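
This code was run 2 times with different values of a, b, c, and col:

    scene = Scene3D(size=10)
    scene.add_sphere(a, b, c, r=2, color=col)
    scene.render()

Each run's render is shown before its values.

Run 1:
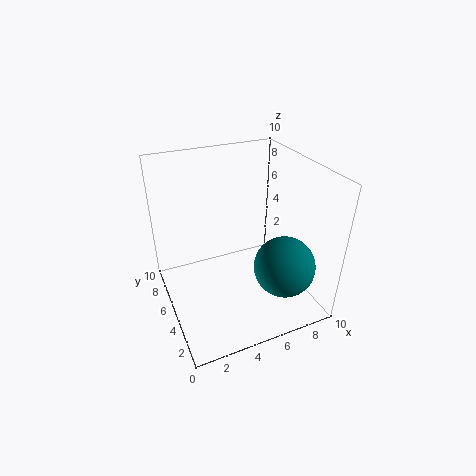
a = 7, b = 2, c = 4, col = 'teal'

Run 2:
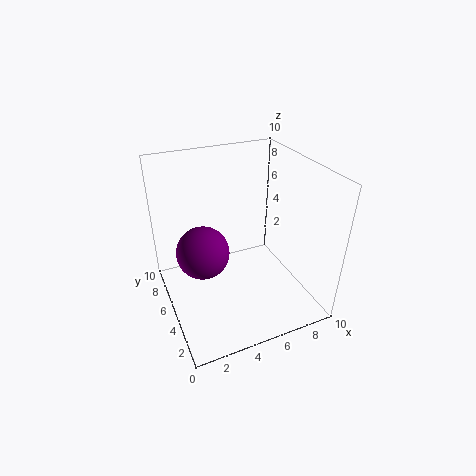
a = 3, b = 7, c = 3, col = 'purple'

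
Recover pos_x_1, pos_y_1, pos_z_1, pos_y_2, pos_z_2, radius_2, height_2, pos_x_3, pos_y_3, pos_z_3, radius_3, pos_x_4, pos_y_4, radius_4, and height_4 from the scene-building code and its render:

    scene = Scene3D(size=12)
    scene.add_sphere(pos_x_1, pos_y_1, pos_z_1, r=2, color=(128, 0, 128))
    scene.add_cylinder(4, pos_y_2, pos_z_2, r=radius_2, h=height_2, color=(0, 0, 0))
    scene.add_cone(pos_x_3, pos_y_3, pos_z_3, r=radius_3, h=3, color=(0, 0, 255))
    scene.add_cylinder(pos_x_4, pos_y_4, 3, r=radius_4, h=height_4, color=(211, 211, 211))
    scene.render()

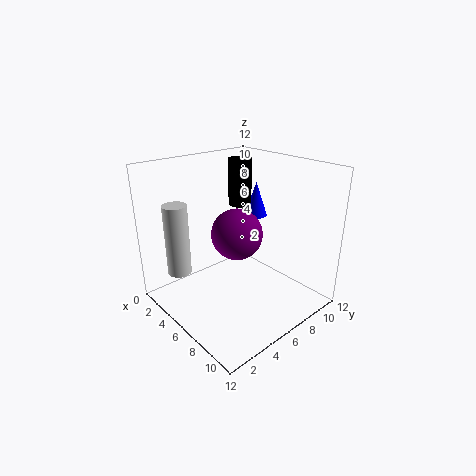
pos_x_1 = 7; pos_y_1 = 5; pos_z_1 = 7; pos_y_2 = 8; pos_z_2 = 8; radius_2 = 1; height_2 = 4; pos_x_3 = 5; pos_y_3 = 9; pos_z_3 = 7; radius_3 = 1; pos_x_4 = 3; pos_y_4 = 2; radius_4 = 1; height_4 = 6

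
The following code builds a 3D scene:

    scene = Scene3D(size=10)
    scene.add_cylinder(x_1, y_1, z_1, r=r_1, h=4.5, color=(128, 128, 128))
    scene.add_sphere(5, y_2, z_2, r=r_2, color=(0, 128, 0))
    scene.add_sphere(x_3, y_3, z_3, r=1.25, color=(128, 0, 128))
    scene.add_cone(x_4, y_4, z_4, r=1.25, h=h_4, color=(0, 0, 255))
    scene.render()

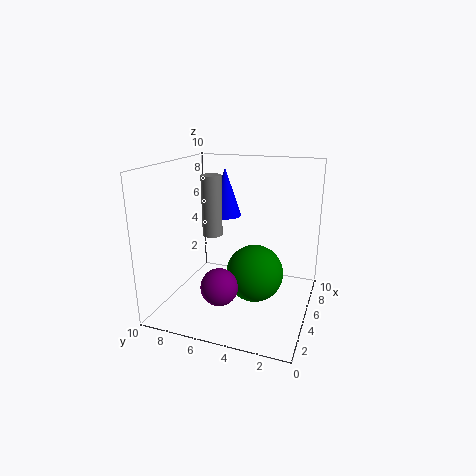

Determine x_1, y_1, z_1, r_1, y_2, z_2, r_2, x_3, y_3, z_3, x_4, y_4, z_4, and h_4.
x_1 = 6.25, y_1 = 7.5, z_1 = 4.5, r_1 = 0.75, y_2 = 3.75, z_2 = 2.5, r_2 = 2, x_3 = 2.75, y_3 = 5.5, z_3 = 2.25, x_4 = 8.25, y_4 = 7.25, z_4 = 5.5, h_4 = 3.75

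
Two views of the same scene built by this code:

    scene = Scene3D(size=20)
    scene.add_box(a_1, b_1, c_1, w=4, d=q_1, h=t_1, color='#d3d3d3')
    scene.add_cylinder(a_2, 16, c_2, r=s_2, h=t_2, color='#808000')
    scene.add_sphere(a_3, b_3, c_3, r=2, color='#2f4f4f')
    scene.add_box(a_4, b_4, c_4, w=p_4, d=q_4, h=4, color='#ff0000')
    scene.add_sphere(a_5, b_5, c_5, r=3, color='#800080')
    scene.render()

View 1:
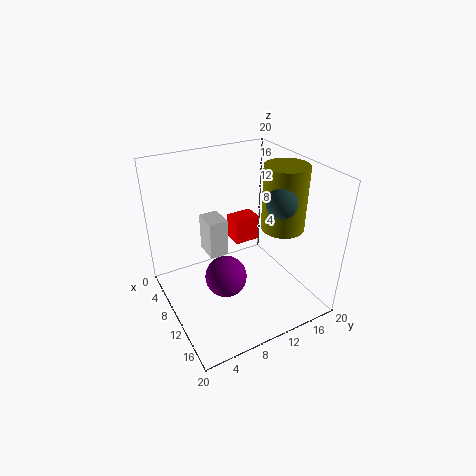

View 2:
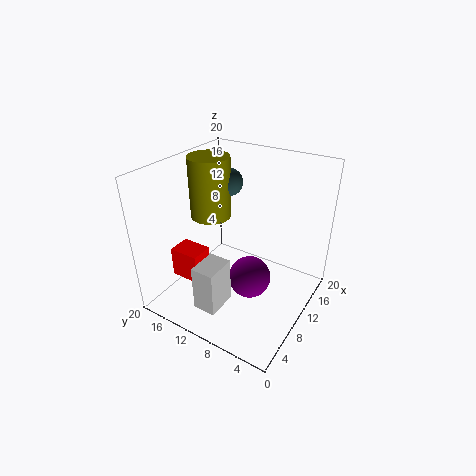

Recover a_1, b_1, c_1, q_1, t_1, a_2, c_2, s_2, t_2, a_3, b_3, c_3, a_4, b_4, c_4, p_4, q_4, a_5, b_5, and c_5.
a_1 = 1
b_1 = 8
c_1 = 4
q_1 = 3
t_1 = 6
a_2 = 12
c_2 = 11
s_2 = 3
t_2 = 9
a_3 = 14
b_3 = 14
c_3 = 16
a_4 = 3
b_4 = 12
c_4 = 6
p_4 = 3
q_4 = 4
a_5 = 10
b_5 = 8
c_5 = 4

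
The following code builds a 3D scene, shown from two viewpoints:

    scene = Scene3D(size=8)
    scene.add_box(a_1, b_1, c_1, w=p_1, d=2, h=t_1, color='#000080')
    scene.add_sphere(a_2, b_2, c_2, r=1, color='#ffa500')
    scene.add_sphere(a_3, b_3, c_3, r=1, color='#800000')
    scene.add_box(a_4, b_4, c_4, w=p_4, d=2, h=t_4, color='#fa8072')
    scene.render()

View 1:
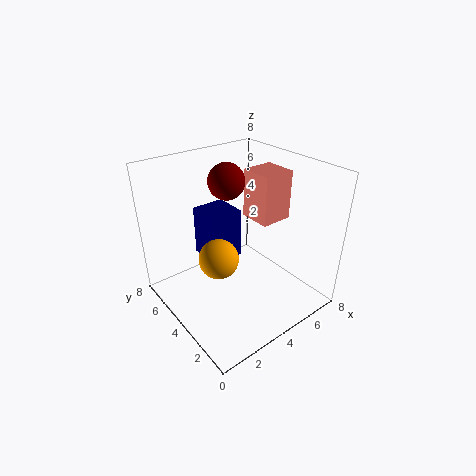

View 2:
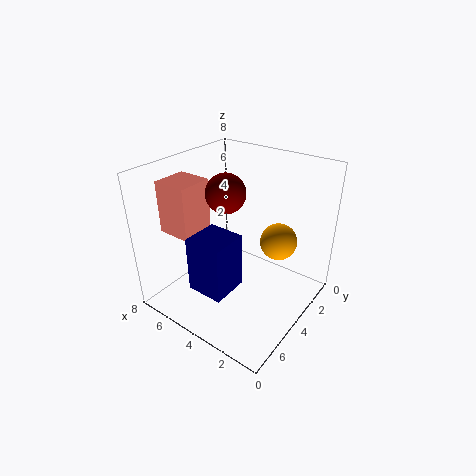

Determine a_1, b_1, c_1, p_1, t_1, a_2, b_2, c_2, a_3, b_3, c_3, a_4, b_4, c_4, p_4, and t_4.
a_1 = 3, b_1 = 5, c_1 = 2, p_1 = 2, t_1 = 3, a_2 = 2, b_2 = 3, c_2 = 4, a_3 = 4, b_3 = 5, c_3 = 7, a_4 = 6, b_4 = 4, c_4 = 4, p_4 = 2, t_4 = 3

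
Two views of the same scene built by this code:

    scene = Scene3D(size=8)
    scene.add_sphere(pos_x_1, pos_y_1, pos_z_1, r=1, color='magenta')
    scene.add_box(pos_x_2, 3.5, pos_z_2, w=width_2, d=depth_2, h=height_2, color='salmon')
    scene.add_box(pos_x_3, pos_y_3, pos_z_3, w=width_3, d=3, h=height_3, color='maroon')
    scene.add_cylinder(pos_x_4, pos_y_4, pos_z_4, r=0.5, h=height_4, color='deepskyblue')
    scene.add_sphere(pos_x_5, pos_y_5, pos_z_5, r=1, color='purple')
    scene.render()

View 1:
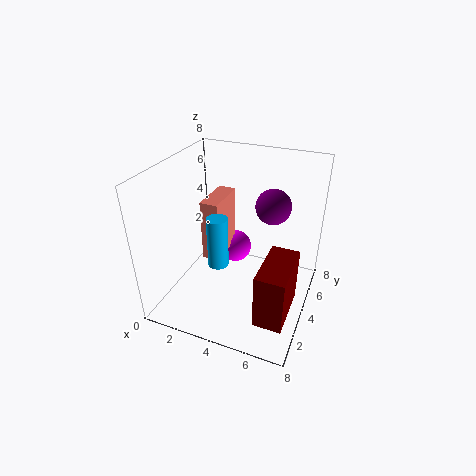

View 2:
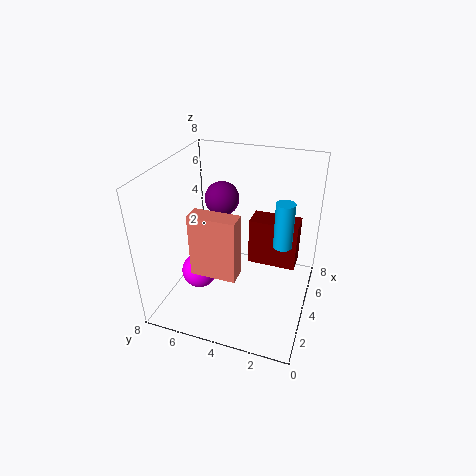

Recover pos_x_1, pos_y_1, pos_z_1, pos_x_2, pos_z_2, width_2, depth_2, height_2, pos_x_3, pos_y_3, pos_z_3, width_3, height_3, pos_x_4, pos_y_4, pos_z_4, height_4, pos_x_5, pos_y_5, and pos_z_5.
pos_x_1 = 3; pos_y_1 = 6; pos_z_1 = 2; pos_x_2 = 2; pos_z_2 = 2.5; width_2 = 1; depth_2 = 2.5; height_2 = 3.5; pos_x_3 = 6; pos_y_3 = 1; pos_z_3 = 1; width_3 = 1.5; height_3 = 3; pos_x_4 = 4; pos_y_4 = 1.5; pos_z_4 = 4; height_4 = 2.5; pos_x_5 = 5.5; pos_y_5 = 5.5; pos_z_5 = 5.5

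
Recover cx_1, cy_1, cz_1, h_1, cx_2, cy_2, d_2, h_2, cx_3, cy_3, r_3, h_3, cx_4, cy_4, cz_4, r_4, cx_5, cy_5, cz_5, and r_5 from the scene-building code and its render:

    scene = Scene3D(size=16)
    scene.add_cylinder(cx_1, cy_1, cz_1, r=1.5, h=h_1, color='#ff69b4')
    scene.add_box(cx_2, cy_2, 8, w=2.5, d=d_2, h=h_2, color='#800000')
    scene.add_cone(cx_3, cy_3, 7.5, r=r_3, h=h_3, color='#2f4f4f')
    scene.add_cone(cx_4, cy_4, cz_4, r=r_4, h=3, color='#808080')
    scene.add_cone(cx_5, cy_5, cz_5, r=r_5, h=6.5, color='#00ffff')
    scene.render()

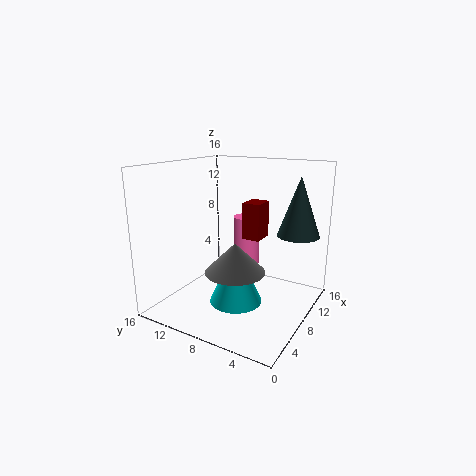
cx_1 = 10; cy_1 = 8; cz_1 = 4.5; h_1 = 5.5; cx_2 = 8; cy_2 = 5.5; d_2 = 2; h_2 = 4; cx_3 = 13.5; cy_3 = 3; r_3 = 2.5; h_3 = 7; cx_4 = 4; cy_4 = 6; cz_4 = 6; r_4 = 3; cx_5 = 7.5; cy_5 = 8; cz_5 = 0.5; r_5 = 3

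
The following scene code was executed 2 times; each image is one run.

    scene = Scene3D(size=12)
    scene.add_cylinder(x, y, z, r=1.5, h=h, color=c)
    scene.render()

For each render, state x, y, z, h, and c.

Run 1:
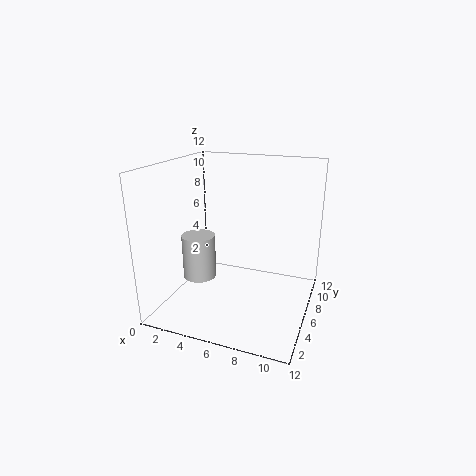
x = 2; y = 6.5; z = 1.5; h = 4; c = 'lightgray'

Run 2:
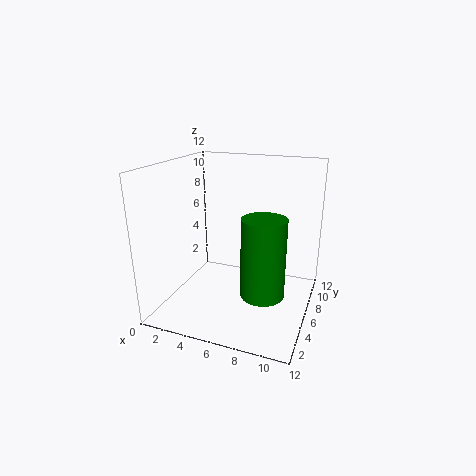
x = 9.5; y = 1.5; z = 4; h = 5.5; c = 'green'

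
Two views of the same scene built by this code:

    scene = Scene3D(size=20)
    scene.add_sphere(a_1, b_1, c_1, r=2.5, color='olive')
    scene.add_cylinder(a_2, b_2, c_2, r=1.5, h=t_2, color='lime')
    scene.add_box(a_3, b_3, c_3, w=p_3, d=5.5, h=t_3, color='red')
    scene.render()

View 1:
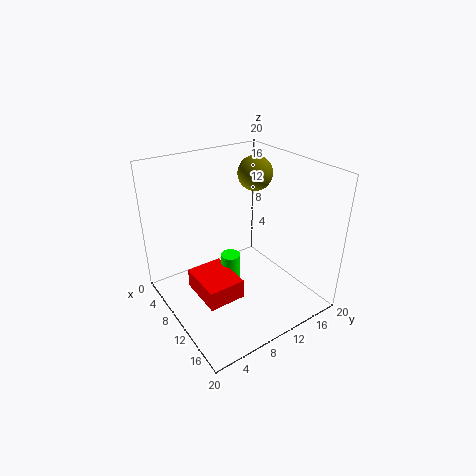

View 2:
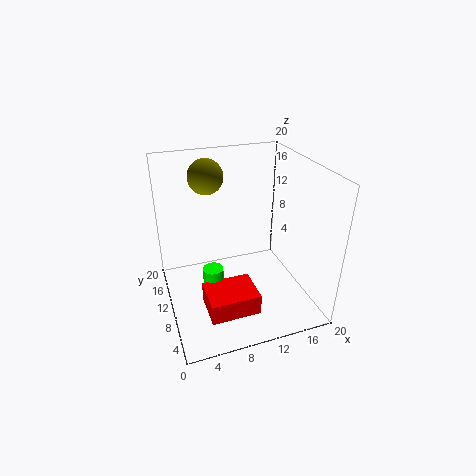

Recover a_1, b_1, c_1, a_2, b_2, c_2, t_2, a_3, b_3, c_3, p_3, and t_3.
a_1 = 7; b_1 = 15; c_1 = 17.5; a_2 = 6.5; b_2 = 11; c_2 = 0.5; t_2 = 4.5; a_3 = 4.5; b_3 = 4.5; c_3 = 0.5; p_3 = 7; t_3 = 3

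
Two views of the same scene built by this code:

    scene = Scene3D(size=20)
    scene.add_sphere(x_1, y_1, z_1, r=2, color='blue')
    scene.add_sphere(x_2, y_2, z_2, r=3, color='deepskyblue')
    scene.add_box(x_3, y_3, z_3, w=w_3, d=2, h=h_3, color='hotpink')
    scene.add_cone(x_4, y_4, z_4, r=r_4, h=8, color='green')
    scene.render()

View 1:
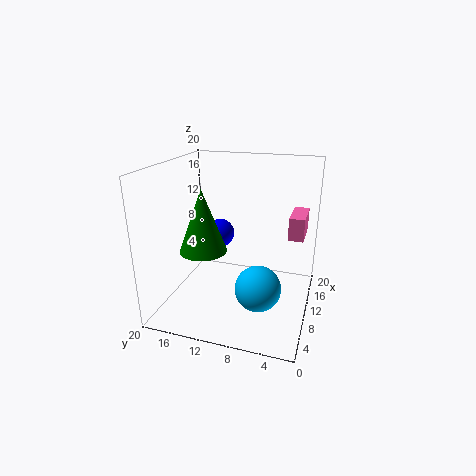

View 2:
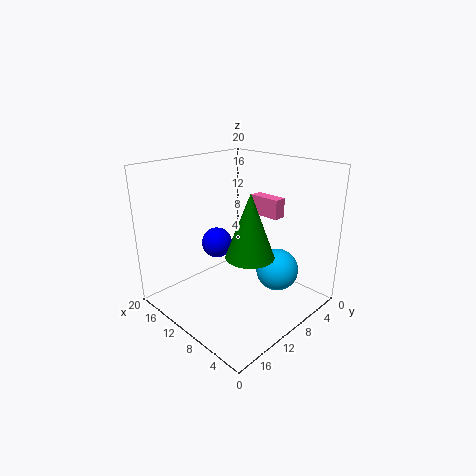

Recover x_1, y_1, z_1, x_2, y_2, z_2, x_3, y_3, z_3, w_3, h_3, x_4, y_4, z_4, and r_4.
x_1 = 11
y_1 = 13
z_1 = 10
x_2 = 6
y_2 = 6
z_2 = 5
x_3 = 9
y_3 = 1
z_3 = 11
w_3 = 5
h_3 = 3
x_4 = 5
y_4 = 13
z_4 = 10
r_4 = 3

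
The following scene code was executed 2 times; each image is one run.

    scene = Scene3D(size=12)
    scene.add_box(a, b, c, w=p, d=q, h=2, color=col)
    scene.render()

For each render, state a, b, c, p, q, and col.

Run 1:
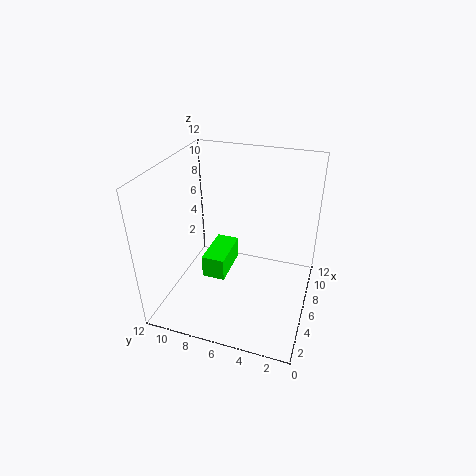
a = 5; b = 7; c = 2; p = 4; q = 2; col = 'lime'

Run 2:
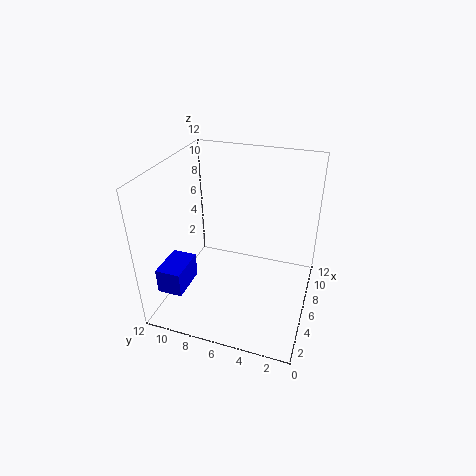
a = 1; b = 9; c = 3; p = 3; q = 2; col = 'blue'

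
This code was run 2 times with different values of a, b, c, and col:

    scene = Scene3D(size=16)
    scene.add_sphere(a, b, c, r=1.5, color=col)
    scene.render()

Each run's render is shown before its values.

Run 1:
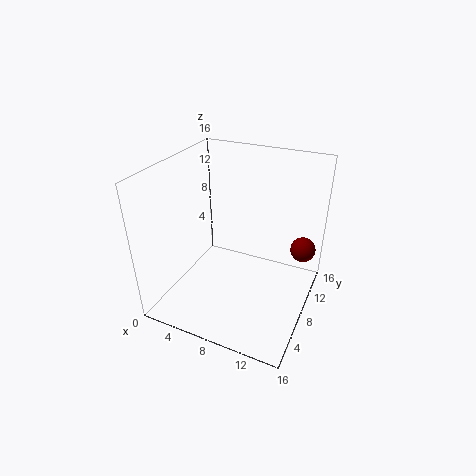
a = 14.25, b = 13.25, c = 5, col = 'maroon'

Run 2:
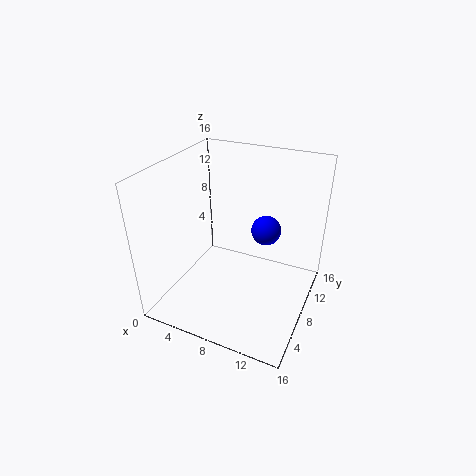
a = 11.5, b = 7.25, c = 10.25, col = 'blue'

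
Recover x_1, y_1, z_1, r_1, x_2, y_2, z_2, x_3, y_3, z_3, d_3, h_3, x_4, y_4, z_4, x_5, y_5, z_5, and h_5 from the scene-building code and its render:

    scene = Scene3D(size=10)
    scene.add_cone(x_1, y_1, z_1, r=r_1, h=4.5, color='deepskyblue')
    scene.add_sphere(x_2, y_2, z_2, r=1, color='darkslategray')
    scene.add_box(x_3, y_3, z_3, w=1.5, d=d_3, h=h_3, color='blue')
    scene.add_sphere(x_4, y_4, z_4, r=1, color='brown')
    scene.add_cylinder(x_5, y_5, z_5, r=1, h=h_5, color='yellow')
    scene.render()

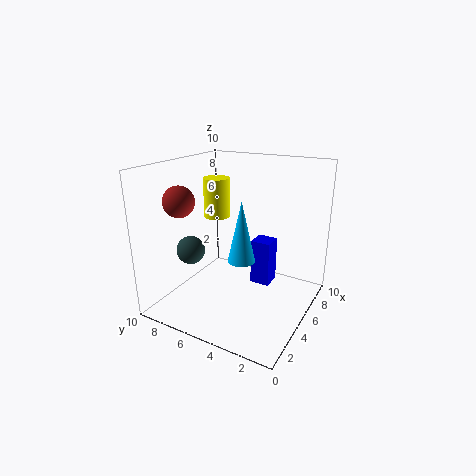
x_1 = 5.5; y_1 = 5; z_1 = 3; r_1 = 1; x_2 = 3.5; y_2 = 8; z_2 = 4; x_3 = 7; y_3 = 3.5; z_3 = 0.5; d_3 = 1.5; h_3 = 3.5; x_4 = 2; y_4 = 7.5; z_4 = 8; x_5 = 7; y_5 = 8; z_5 = 5.5; h_5 = 3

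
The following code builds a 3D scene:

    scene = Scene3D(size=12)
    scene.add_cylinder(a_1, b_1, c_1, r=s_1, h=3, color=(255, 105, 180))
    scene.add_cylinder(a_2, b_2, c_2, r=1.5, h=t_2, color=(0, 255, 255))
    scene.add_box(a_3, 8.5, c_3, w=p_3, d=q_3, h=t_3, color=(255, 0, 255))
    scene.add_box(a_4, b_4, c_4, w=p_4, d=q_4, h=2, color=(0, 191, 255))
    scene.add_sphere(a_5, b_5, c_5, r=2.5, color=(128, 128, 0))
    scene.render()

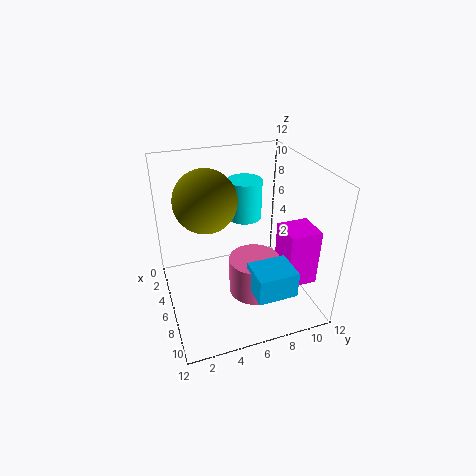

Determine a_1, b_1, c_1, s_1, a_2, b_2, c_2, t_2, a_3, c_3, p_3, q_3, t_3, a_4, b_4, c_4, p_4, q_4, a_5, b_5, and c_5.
a_1 = 8.5; b_1 = 6.5; c_1 = 2.5; s_1 = 2; a_2 = 3.5; b_2 = 7.5; c_2 = 6.5; t_2 = 3.5; a_3 = 8; c_3 = 3.5; p_3 = 2.5; q_3 = 2.5; t_3 = 4.5; a_4 = 9.5; b_4 = 5.5; c_4 = 4; p_4 = 2.5; q_4 = 3; a_5 = 5.5; b_5 = 3.5; c_5 = 9.5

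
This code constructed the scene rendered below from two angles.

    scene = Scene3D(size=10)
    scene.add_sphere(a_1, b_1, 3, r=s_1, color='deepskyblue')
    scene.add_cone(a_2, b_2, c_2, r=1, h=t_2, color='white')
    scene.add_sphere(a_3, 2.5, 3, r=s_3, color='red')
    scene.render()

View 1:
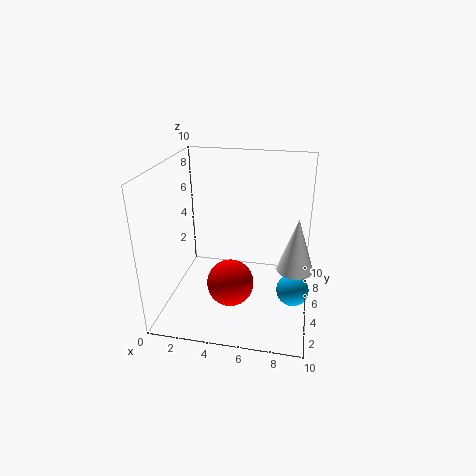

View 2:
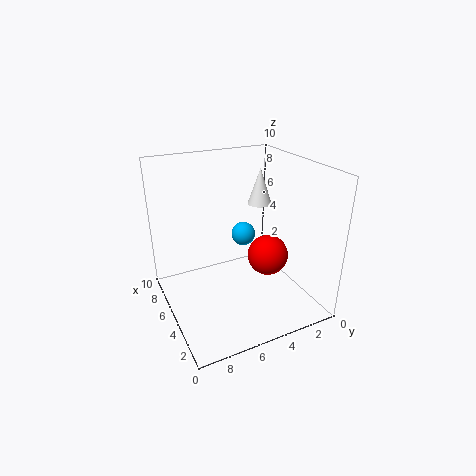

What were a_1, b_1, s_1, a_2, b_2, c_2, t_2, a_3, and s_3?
a_1 = 9; b_1 = 2.5; s_1 = 1; a_2 = 9; b_2 = 1; c_2 = 5.5; t_2 = 3; a_3 = 5; s_3 = 1.5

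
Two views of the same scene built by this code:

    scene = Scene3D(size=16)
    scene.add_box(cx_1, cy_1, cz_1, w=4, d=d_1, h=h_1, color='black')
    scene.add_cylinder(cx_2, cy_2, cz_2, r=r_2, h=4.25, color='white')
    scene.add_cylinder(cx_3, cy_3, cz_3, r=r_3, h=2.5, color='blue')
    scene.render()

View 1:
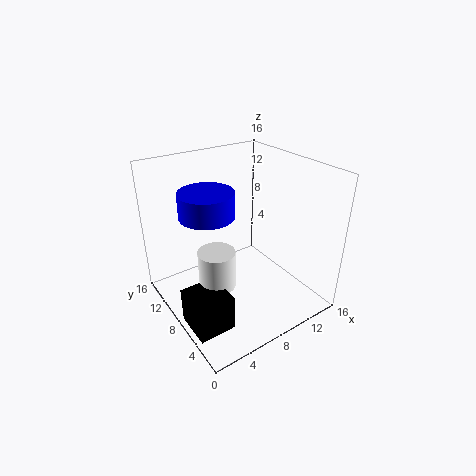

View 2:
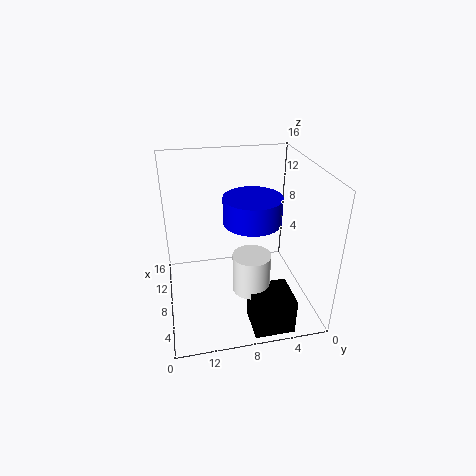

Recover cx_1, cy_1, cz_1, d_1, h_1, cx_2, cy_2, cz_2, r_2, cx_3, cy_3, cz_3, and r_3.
cx_1 = 0.5; cy_1 = 3.5; cz_1 = 0.25; d_1 = 4.25; h_1 = 4; cx_2 = 4.75; cy_2 = 7.25; cz_2 = 3.5; r_2 = 2; cx_3 = 4; cy_3 = 7.5; cz_3 = 12; r_3 = 2.75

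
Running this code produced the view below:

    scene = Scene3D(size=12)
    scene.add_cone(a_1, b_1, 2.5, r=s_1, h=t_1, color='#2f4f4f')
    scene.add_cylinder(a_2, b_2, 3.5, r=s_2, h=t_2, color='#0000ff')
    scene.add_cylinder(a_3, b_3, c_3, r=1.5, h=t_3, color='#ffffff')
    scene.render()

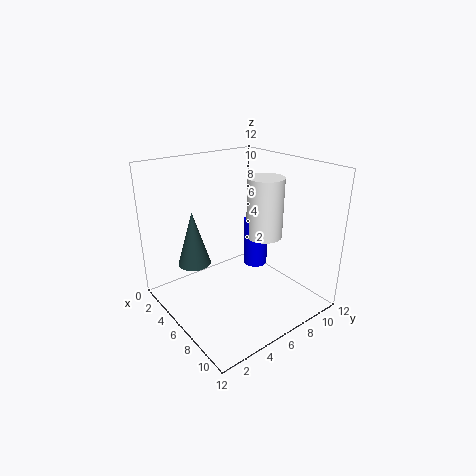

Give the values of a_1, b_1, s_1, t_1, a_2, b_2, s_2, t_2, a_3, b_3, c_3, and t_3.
a_1 = 2; b_1 = 4; s_1 = 1.5; t_1 = 5; a_2 = 6.5; b_2 = 7.5; s_2 = 1; t_2 = 4; a_3 = 7; b_3 = 8; c_3 = 6; t_3 = 5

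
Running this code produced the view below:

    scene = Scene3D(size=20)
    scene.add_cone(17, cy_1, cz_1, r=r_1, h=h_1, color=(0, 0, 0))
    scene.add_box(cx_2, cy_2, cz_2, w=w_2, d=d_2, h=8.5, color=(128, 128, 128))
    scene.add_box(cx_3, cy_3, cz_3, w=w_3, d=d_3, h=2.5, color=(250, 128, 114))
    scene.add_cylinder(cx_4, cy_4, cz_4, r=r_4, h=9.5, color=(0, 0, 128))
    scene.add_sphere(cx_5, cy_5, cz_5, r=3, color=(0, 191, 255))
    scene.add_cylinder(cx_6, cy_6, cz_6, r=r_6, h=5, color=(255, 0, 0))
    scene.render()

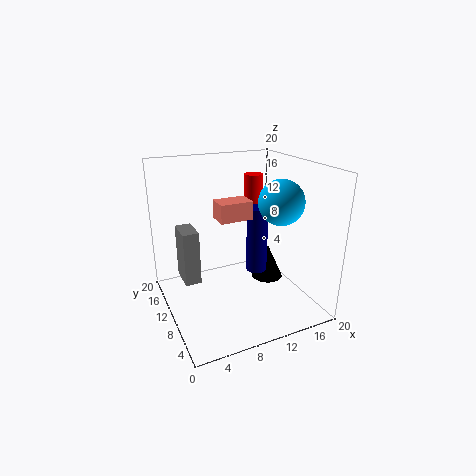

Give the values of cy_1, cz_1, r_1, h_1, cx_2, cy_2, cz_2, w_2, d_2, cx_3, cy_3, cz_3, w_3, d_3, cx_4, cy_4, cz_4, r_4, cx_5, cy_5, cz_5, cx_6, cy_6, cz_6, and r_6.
cy_1 = 13.5
cz_1 = 0.5
r_1 = 2.5
h_1 = 5.5
cx_2 = 3.5
cy_2 = 15
cz_2 = 1
w_2 = 2.5
d_2 = 4.5
cx_3 = 7
cy_3 = 8.5
cz_3 = 13
w_3 = 4.5
d_3 = 3
cx_4 = 13
cy_4 = 10
cz_4 = 4.5
r_4 = 1.5
cx_5 = 14.5
cy_5 = 6.5
cz_5 = 15.5
cx_6 = 16
cy_6 = 17
cz_6 = 12
r_6 = 1.5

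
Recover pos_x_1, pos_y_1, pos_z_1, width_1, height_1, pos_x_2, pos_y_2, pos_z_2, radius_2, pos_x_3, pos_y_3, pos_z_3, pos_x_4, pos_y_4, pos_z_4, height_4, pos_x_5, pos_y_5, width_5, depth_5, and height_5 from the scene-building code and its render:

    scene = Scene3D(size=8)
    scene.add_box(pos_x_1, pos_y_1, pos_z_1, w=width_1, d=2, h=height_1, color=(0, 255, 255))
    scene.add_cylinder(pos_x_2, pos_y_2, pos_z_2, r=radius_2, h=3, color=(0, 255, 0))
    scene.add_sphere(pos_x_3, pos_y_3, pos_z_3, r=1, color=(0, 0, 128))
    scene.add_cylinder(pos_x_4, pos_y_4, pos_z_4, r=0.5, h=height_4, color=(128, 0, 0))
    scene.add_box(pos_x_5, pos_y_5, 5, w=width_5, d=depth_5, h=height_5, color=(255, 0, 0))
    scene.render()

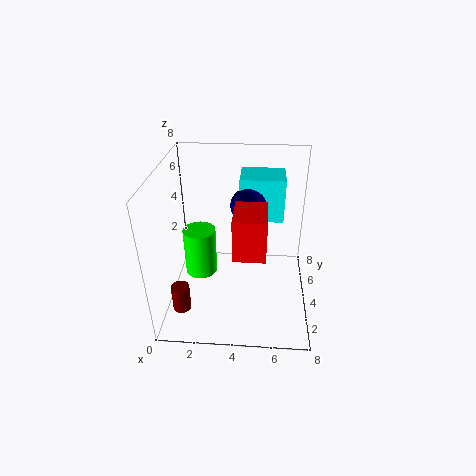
pos_x_1 = 4
pos_y_1 = 5
pos_z_1 = 4.5
width_1 = 2.5
height_1 = 2.5
pos_x_2 = 1.5
pos_y_2 = 5.5
pos_z_2 = 0.5
radius_2 = 1
pos_x_3 = 4.5
pos_y_3 = 5
pos_z_3 = 5.5
pos_x_4 = 1
pos_y_4 = 2
pos_z_4 = 0.5
height_4 = 1.5
pos_x_5 = 4
pos_y_5 = 0.5
width_5 = 1.5
depth_5 = 2
height_5 = 2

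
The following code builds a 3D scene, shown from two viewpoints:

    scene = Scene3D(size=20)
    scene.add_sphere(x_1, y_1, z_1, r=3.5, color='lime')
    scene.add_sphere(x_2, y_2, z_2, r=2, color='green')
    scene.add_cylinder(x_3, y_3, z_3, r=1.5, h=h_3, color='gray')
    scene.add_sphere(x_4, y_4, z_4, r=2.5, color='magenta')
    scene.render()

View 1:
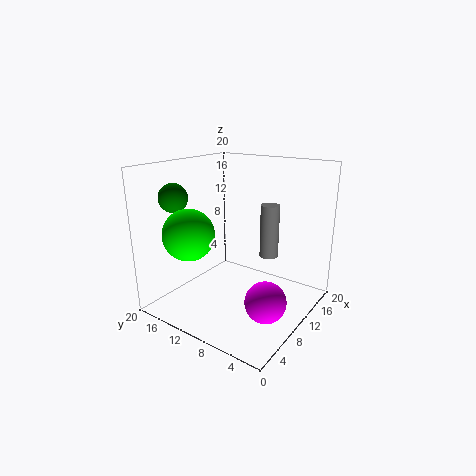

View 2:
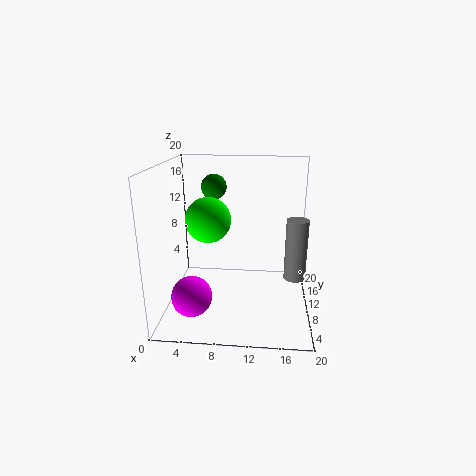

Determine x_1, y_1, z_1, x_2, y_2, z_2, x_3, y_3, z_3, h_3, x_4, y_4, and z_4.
x_1 = 5, y_1 = 14.5, z_1 = 11, x_2 = 5.5, y_2 = 17.5, z_2 = 15.5, x_3 = 18, y_3 = 9.5, z_3 = 4.5, h_3 = 8.5, x_4 = 5, y_4 = 2.5, z_4 = 5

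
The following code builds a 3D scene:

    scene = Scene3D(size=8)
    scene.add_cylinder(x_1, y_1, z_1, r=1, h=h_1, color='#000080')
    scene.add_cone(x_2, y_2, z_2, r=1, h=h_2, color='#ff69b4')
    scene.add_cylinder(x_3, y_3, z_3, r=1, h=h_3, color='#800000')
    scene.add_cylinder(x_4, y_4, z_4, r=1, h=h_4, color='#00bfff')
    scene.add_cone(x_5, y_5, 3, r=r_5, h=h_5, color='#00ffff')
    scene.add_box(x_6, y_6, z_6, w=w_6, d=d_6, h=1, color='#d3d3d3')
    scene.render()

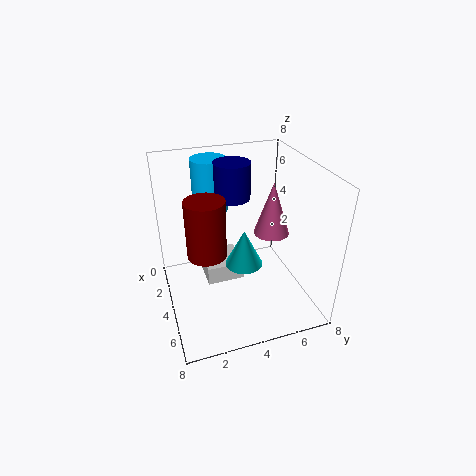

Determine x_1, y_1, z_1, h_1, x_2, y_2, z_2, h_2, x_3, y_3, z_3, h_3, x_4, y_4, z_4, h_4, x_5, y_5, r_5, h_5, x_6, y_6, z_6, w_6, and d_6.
x_1 = 3, y_1 = 4, z_1 = 6, h_1 = 2, x_2 = 4, y_2 = 6, z_2 = 4, h_2 = 3, x_3 = 5, y_3 = 2, z_3 = 4, h_3 = 3, x_4 = 2, y_4 = 3, z_4 = 5, h_4 = 3, x_5 = 5, y_5 = 4, r_5 = 1, h_5 = 2, x_6 = 3, y_6 = 2, z_6 = 2, w_6 = 2, d_6 = 2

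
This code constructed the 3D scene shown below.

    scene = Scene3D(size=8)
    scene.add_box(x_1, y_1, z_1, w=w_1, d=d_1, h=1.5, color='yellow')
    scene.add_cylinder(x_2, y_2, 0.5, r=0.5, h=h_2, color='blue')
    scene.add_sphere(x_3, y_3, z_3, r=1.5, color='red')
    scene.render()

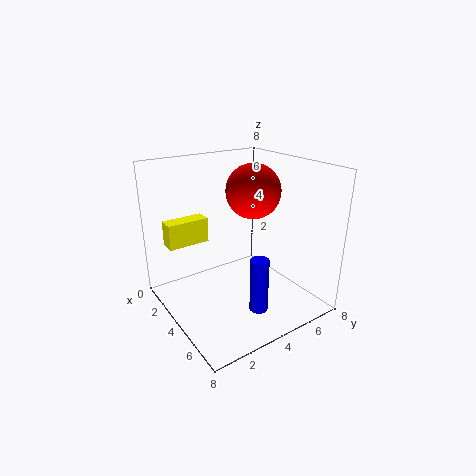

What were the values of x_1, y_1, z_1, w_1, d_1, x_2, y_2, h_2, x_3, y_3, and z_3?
x_1 = 0.5, y_1 = 1, z_1 = 3, w_1 = 1, d_1 = 2.5, x_2 = 6, y_2 = 4, h_2 = 3, x_3 = 4, y_3 = 5, z_3 = 6.5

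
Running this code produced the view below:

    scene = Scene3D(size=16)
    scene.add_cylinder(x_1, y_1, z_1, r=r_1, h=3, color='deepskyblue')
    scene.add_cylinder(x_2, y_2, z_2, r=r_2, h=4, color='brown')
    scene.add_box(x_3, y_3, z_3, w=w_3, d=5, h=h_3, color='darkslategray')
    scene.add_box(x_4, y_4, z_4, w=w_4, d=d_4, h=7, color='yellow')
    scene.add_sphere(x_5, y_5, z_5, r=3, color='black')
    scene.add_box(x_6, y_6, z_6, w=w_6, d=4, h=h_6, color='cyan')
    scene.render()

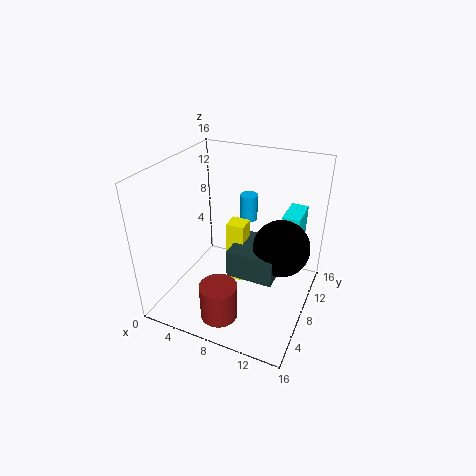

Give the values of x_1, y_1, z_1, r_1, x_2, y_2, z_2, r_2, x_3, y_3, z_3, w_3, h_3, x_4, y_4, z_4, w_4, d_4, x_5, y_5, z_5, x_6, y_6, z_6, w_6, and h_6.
x_1 = 8
y_1 = 11
z_1 = 9
r_1 = 1
x_2 = 8
y_2 = 3
z_2 = 1
r_2 = 2
x_3 = 8
y_3 = 5
z_3 = 5
w_3 = 5
h_3 = 3
x_4 = 7
y_4 = 7
z_4 = 3
w_4 = 2
d_4 = 2
x_5 = 13
y_5 = 8
z_5 = 8
x_6 = 12
y_6 = 11
z_6 = 6
w_6 = 2
h_6 = 4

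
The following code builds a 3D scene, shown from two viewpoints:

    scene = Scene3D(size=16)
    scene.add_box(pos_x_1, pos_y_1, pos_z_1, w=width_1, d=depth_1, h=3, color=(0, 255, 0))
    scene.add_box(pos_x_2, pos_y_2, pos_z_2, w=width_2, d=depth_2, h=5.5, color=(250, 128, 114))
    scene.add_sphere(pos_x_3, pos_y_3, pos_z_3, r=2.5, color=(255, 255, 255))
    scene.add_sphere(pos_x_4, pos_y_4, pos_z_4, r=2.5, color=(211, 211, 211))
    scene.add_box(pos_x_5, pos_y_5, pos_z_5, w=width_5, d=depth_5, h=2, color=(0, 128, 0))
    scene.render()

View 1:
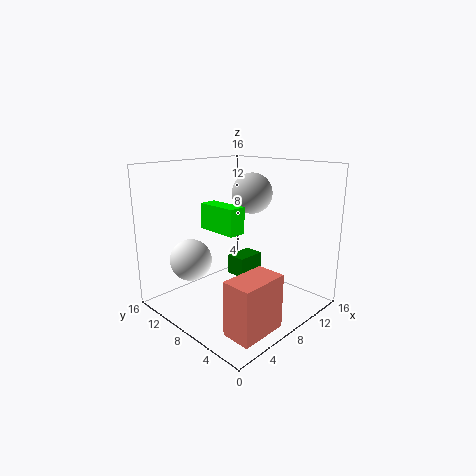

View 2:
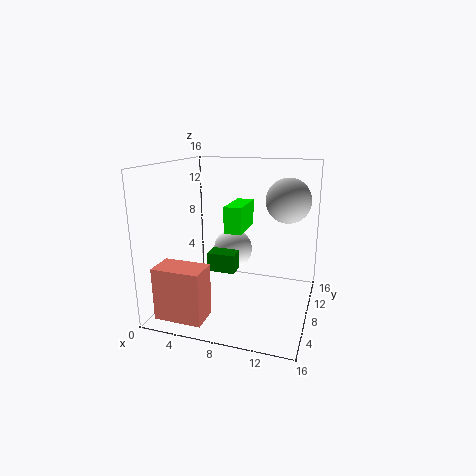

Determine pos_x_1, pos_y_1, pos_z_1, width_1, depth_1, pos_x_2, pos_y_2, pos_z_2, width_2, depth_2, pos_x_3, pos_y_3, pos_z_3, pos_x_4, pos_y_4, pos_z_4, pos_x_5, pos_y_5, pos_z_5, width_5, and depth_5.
pos_x_1 = 6.5; pos_y_1 = 7.5; pos_z_1 = 8.5; width_1 = 2; depth_1 = 5; pos_x_2 = 1.5; pos_y_2 = 0.5; pos_z_2 = 1; width_2 = 5; depth_2 = 3; pos_x_3 = 5.5; pos_y_3 = 13.5; pos_z_3 = 4.5; pos_x_4 = 13; pos_y_4 = 10.5; pos_z_4 = 12; pos_x_5 = 5.5; pos_y_5 = 5; pos_z_5 = 5; width_5 = 3; depth_5 = 2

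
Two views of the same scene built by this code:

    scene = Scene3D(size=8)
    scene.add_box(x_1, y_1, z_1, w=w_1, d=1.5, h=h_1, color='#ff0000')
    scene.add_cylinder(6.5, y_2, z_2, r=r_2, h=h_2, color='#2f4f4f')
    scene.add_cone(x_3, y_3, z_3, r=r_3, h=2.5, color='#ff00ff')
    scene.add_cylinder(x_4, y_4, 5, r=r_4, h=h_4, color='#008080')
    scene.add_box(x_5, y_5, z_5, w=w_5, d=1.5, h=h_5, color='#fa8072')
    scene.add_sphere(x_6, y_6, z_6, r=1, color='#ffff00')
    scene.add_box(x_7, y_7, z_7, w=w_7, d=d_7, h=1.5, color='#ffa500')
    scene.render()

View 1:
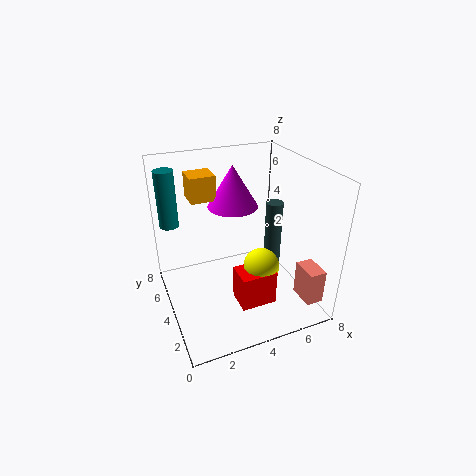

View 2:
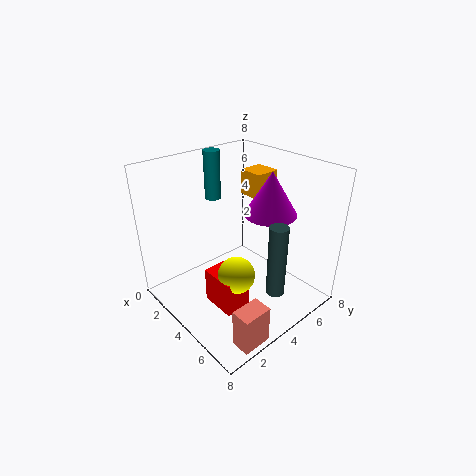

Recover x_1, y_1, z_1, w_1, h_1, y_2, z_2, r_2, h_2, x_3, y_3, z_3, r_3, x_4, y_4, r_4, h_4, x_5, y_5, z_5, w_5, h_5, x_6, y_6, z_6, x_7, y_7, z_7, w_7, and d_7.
x_1 = 3.5
y_1 = 2
z_1 = 0.5
w_1 = 2
h_1 = 2
y_2 = 4.5
z_2 = 1.5
r_2 = 0.5
h_2 = 4
x_3 = 4.5
y_3 = 6
z_3 = 5
r_3 = 1.5
x_4 = 0.5
y_4 = 5
r_4 = 0.5
h_4 = 3
x_5 = 7
y_5 = 1
z_5 = 0.5
w_5 = 1
h_5 = 2
x_6 = 5
y_6 = 3
z_6 = 2.5
x_7 = 2
y_7 = 6
z_7 = 5.5
w_7 = 1.5
d_7 = 1.5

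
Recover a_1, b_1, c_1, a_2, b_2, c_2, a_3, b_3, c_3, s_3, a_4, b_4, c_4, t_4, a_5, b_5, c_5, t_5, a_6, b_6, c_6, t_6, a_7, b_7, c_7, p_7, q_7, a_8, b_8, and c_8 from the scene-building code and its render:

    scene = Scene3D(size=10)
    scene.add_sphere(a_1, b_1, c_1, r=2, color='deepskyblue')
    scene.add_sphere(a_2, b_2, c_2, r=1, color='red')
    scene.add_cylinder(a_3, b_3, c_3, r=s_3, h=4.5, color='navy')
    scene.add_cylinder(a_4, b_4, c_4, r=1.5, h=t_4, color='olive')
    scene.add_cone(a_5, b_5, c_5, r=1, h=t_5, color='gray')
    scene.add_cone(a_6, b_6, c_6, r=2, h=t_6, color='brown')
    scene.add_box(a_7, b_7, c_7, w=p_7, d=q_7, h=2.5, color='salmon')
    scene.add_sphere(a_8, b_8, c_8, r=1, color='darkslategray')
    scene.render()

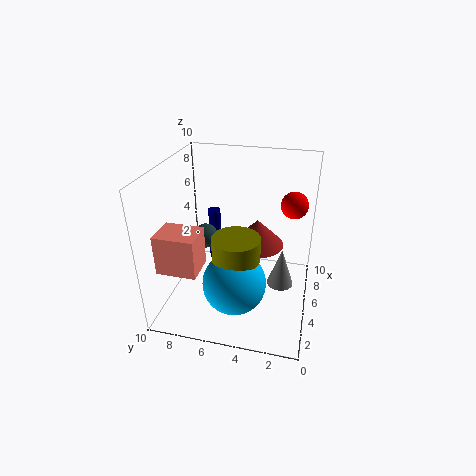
a_1 = 2
b_1 = 4.5
c_1 = 3.5
a_2 = 8
b_2 = 1.5
c_2 = 6.5
a_3 = 9
b_3 = 8
c_3 = 0.5
s_3 = 0.5
a_4 = 2.5
b_4 = 4.5
c_4 = 5
t_4 = 1.5
a_5 = 6.5
b_5 = 2
c_5 = 0.5
t_5 = 3
a_6 = 7
b_6 = 4
c_6 = 3.5
t_6 = 2
a_7 = 0.5
b_7 = 6.5
c_7 = 4.5
p_7 = 2
q_7 = 2.5
a_8 = 8
b_8 = 8.5
c_8 = 3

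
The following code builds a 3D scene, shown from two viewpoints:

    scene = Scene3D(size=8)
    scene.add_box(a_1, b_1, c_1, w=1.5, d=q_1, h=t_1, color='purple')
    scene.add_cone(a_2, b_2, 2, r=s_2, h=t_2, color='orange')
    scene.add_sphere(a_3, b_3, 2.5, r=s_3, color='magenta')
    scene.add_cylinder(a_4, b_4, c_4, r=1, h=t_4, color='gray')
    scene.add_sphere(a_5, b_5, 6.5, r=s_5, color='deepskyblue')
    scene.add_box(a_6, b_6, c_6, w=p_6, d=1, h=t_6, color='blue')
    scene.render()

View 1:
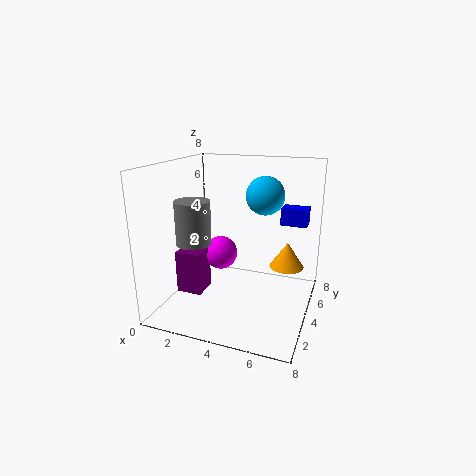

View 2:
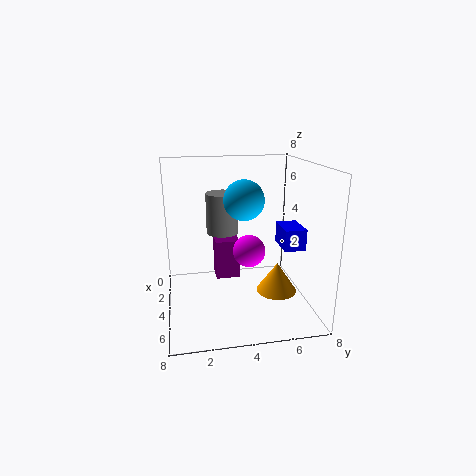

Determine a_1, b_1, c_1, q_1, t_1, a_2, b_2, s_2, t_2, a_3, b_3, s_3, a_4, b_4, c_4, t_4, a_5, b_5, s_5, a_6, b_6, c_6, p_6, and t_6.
a_1 = 0.5; b_1 = 3; c_1 = 0.5; q_1 = 1.5; t_1 = 2.5; a_2 = 6.5; b_2 = 5.5; s_2 = 1; t_2 = 1.5; a_3 = 2.5; b_3 = 5; s_3 = 1; a_4 = 1.5; b_4 = 3.5; c_4 = 3.5; t_4 = 2.5; a_5 = 5.5; b_5 = 4; s_5 = 1; a_6 = 6; b_6 = 5.5; c_6 = 4.5; p_6 = 1.5; t_6 = 1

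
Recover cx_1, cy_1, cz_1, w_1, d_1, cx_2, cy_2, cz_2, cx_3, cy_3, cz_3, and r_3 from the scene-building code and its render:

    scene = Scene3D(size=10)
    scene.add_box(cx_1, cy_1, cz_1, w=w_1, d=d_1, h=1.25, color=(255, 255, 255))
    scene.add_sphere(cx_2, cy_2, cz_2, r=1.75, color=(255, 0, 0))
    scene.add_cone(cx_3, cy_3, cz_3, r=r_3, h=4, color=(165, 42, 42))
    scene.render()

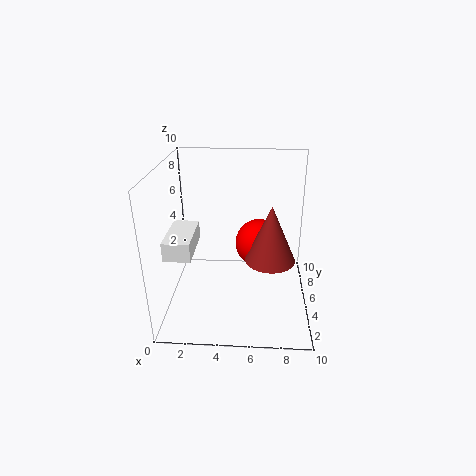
cx_1 = 0.5, cy_1 = 2, cz_1 = 4.75, w_1 = 1.75, d_1 = 3.5, cx_2 = 6.5, cy_2 = 6.25, cz_2 = 4, cx_3 = 7.25, cy_3 = 4.75, cz_3 = 3.5, r_3 = 1.75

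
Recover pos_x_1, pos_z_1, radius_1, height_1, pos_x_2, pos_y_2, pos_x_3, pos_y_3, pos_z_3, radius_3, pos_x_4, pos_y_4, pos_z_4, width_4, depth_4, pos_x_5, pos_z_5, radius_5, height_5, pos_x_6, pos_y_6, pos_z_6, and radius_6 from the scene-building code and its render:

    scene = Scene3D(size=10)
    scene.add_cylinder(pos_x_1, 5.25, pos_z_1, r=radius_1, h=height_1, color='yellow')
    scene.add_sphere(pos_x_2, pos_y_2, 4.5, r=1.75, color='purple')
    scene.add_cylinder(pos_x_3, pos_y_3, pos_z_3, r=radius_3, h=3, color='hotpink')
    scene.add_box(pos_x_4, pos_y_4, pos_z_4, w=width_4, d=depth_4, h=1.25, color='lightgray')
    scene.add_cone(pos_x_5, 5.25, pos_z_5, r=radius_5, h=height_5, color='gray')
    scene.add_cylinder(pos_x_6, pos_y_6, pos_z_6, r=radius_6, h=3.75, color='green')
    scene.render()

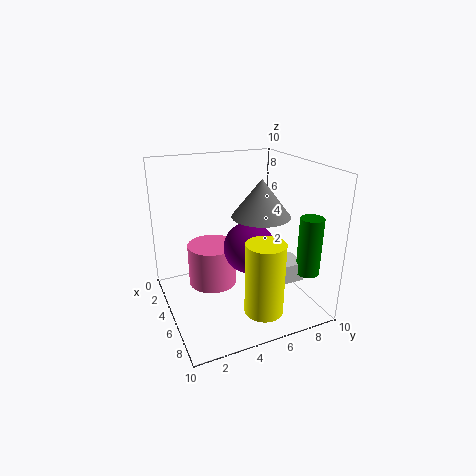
pos_x_1 = 8.5, pos_z_1 = 1.25, radius_1 = 1.25, height_1 = 4.75, pos_x_2 = 5.75, pos_y_2 = 5.5, pos_x_3 = 3.75, pos_y_3 = 3.5, pos_z_3 = 1.25, radius_3 = 1.75, pos_x_4 = 7, pos_y_4 = 6.25, pos_z_4 = 3, width_4 = 1.75, depth_4 = 1.75, pos_x_5 = 7.75, pos_z_5 = 7.5, radius_5 = 1.75, height_5 = 2.25, pos_x_6 = 8.75, pos_y_6 = 8.25, pos_z_6 = 3.5, radius_6 = 0.75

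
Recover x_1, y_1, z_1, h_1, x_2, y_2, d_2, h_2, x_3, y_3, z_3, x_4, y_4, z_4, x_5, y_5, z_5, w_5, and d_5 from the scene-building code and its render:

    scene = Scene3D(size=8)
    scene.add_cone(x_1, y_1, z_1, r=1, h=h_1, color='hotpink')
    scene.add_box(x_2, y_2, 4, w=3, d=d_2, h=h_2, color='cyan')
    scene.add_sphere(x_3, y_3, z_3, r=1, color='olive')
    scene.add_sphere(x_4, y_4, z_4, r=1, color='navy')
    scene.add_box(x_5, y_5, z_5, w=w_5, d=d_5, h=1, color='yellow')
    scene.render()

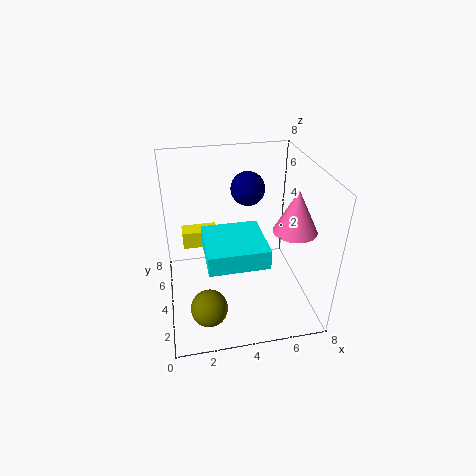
x_1 = 6; y_1 = 1; z_1 = 6; h_1 = 2; x_2 = 2; y_2 = 1; d_2 = 3; h_2 = 1; x_3 = 2; y_3 = 2; z_3 = 1; x_4 = 5; y_4 = 6; z_4 = 6; x_5 = 1; y_5 = 5; z_5 = 3; w_5 = 2; d_5 = 1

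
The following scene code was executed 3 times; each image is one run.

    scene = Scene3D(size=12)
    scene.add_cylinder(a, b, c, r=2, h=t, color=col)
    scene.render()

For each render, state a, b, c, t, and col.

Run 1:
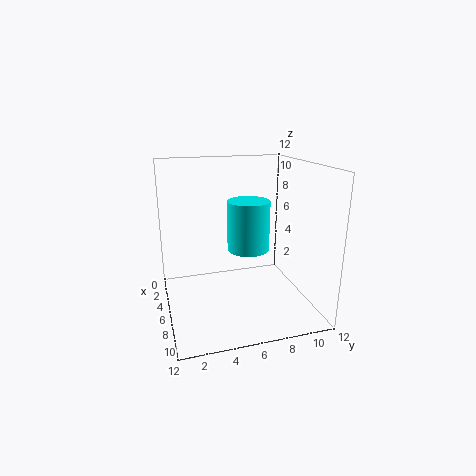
a = 2.75, b = 8, c = 3.5, t = 4.75, col = 'cyan'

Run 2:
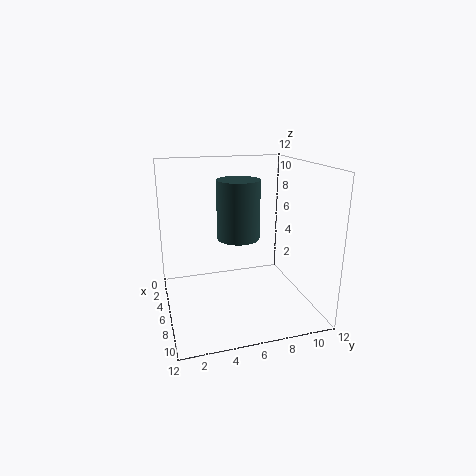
a = 2.75, b = 7, c = 4.75, t = 5.5, col = 'darkslategray'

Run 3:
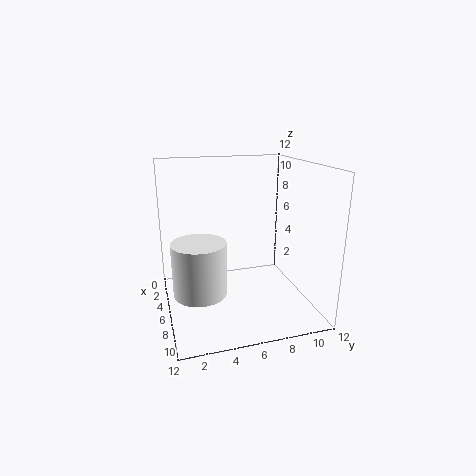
a = 8.75, b = 2.25, c = 3, t = 4, col = 'white'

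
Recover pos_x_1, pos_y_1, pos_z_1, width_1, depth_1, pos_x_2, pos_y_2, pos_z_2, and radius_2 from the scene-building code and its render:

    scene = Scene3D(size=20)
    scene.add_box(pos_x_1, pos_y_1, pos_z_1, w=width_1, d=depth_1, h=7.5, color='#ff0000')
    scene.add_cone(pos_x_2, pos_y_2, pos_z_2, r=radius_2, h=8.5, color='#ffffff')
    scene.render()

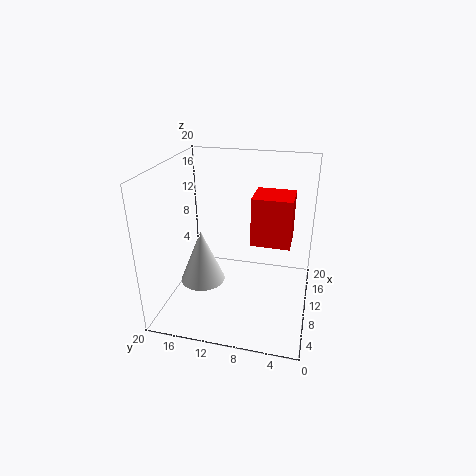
pos_x_1 = 13.5; pos_y_1 = 3; pos_z_1 = 7; width_1 = 5.5; depth_1 = 6; pos_x_2 = 12.5; pos_y_2 = 16.5; pos_z_2 = 0.5; radius_2 = 3.5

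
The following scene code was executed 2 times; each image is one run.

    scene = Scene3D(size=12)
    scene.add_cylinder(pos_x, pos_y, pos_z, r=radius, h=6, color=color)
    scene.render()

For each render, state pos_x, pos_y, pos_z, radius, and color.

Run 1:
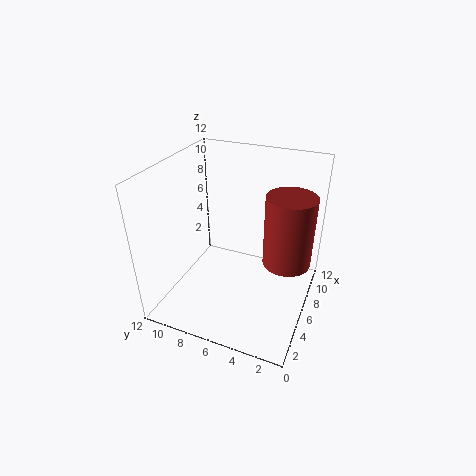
pos_x = 7, pos_y = 2, pos_z = 4, radius = 2, color = 'brown'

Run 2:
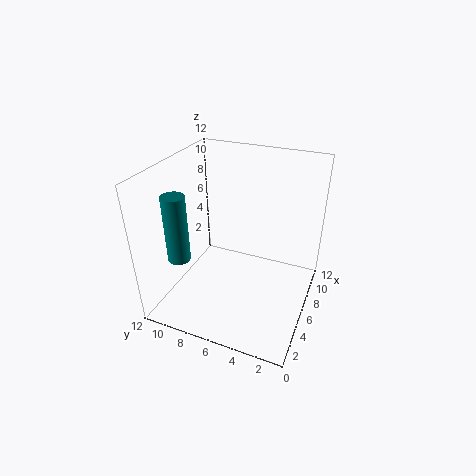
pos_x = 4.5, pos_y = 11, pos_z = 3.5, radius = 1, color = 'teal'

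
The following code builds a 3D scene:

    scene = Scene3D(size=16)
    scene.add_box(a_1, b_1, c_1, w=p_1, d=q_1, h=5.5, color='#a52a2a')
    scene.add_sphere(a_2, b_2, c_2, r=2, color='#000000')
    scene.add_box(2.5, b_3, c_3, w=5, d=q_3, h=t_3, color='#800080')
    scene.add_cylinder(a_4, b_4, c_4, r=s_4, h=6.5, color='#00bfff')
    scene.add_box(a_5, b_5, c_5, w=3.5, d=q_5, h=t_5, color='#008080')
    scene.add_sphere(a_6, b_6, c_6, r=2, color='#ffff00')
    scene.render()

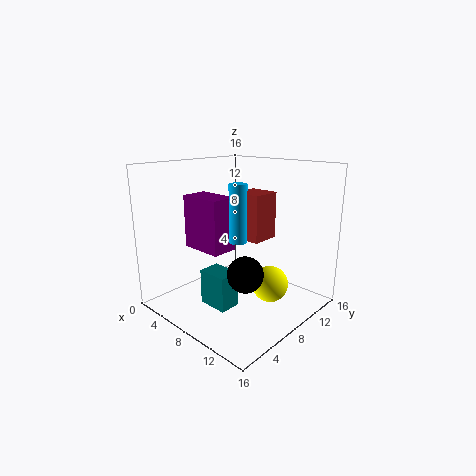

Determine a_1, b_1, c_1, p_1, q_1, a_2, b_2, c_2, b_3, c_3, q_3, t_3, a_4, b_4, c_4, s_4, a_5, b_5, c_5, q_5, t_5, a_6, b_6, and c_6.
a_1 = 5.5; b_1 = 10; c_1 = 7; p_1 = 3.5; q_1 = 3.5; a_2 = 10; b_2 = 7; c_2 = 4.5; b_3 = 5; c_3 = 6.5; q_3 = 3; t_3 = 6; a_4 = 8; b_4 = 8; c_4 = 7.5; s_4 = 1; a_5 = 5.5; b_5 = 4.5; c_5 = 0.5; q_5 = 2.5; t_5 = 4; a_6 = 11.5; b_6 = 9.5; c_6 = 3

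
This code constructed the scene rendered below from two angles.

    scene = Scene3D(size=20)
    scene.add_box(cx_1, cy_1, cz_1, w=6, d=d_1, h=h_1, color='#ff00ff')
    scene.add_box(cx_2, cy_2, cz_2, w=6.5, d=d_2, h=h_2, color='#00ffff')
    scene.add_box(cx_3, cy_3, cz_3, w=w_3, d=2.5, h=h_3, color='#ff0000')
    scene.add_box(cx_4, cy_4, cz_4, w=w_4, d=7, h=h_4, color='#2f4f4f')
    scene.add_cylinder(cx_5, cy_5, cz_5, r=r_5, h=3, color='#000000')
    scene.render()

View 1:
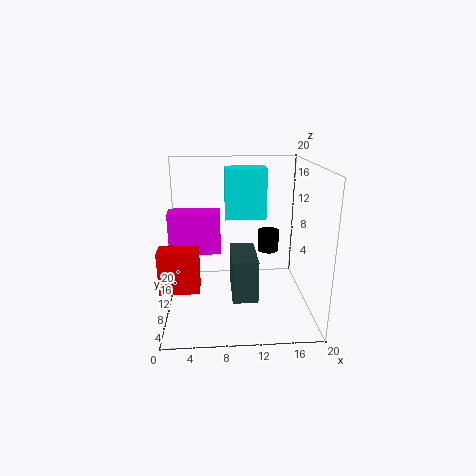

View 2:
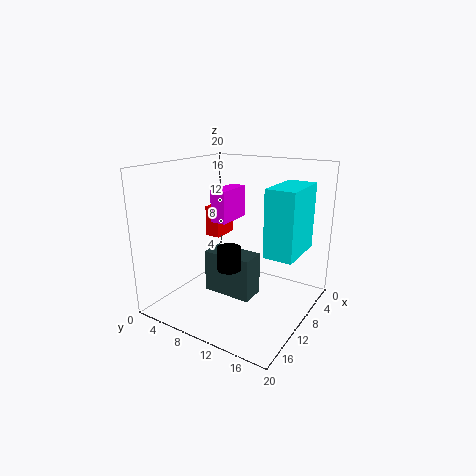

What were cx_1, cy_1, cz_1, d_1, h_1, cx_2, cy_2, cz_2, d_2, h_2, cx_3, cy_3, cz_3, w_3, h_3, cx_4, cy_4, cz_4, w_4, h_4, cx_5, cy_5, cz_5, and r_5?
cx_1 = 1.5; cy_1 = 3.5; cz_1 = 10.5; d_1 = 2.5; h_1 = 5; cx_2 = 8.5; cy_2 = 16.5; cz_2 = 10.5; d_2 = 3.5; h_2 = 8; cx_3 = 0.5; cy_3 = 0.5; cz_3 = 7; w_3 = 4.5; h_3 = 5; cx_4 = 9; cy_4 = 6; cz_4 = 2; w_4 = 3.5; h_4 = 6; cx_5 = 14.5; cy_5 = 11.5; cz_5 = 7.5; r_5 = 1.5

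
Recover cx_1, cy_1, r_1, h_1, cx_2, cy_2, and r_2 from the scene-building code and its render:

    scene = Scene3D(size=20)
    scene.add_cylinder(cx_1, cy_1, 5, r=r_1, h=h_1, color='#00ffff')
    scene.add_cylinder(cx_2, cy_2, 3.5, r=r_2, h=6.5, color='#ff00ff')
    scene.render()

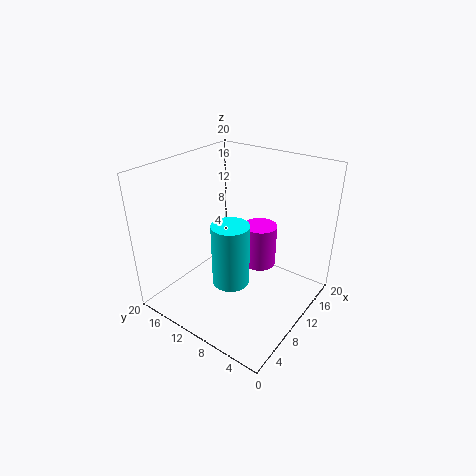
cx_1 = 7
cy_1 = 9
r_1 = 2.5
h_1 = 8.5
cx_2 = 15
cy_2 = 9.5
r_2 = 2.5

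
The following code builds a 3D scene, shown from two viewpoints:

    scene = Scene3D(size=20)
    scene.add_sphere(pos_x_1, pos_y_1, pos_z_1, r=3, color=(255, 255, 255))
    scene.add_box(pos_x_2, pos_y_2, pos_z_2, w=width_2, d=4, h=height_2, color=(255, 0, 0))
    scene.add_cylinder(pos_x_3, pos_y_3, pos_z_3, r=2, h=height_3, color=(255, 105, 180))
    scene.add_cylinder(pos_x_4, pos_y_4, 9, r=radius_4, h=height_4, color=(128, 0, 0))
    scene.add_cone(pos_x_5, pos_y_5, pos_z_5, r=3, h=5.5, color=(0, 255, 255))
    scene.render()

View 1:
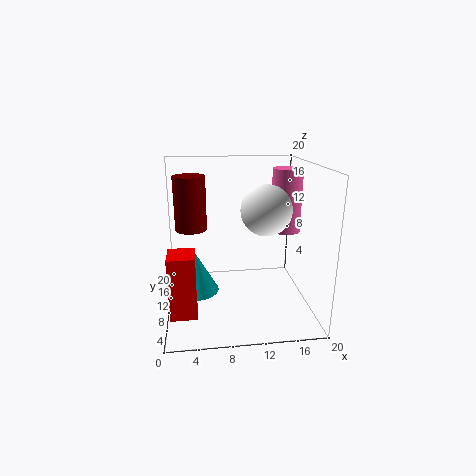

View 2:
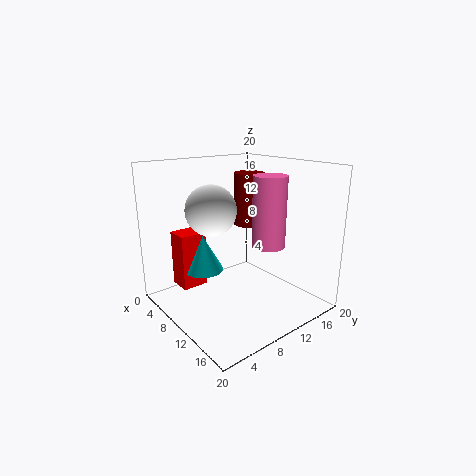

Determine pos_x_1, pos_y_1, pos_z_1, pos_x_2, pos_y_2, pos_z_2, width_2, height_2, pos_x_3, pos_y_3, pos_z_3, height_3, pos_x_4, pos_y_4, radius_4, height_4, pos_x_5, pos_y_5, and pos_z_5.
pos_x_1 = 12.5; pos_y_1 = 4; pos_z_1 = 15.5; pos_x_2 = 0.5; pos_y_2 = 4.5; pos_z_2 = 1; width_2 = 3.5; height_2 = 8.5; pos_x_3 = 16.5; pos_y_3 = 9.5; pos_z_3 = 11; height_3 = 8.5; pos_x_4 = 3.5; pos_y_4 = 17.5; radius_4 = 2.5; height_4 = 8.5; pos_x_5 = 4; pos_y_5 = 8; pos_z_5 = 3.5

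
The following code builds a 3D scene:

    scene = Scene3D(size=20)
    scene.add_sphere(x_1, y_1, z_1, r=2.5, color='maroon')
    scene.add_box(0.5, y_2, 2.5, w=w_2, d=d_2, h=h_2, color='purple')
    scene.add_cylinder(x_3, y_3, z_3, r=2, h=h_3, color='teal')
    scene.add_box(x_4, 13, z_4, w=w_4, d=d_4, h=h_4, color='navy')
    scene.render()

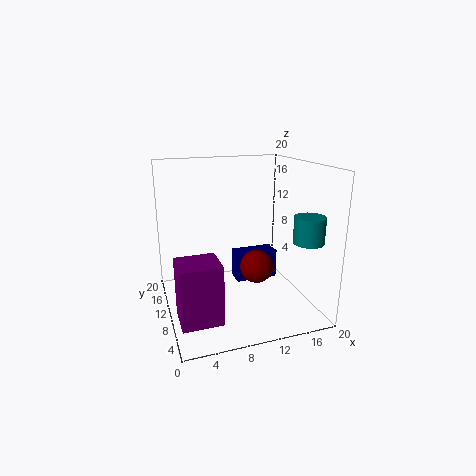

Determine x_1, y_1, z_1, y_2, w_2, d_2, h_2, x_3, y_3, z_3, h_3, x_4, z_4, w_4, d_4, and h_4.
x_1 = 13.5
y_1 = 11.5
z_1 = 4.5
y_2 = 1.5
w_2 = 5
d_2 = 4.5
h_2 = 7.5
x_3 = 17.5
y_3 = 4
z_3 = 10.5
h_3 = 3.5
x_4 = 11
z_4 = 1.5
w_4 = 6.5
d_4 = 3
h_4 = 4.5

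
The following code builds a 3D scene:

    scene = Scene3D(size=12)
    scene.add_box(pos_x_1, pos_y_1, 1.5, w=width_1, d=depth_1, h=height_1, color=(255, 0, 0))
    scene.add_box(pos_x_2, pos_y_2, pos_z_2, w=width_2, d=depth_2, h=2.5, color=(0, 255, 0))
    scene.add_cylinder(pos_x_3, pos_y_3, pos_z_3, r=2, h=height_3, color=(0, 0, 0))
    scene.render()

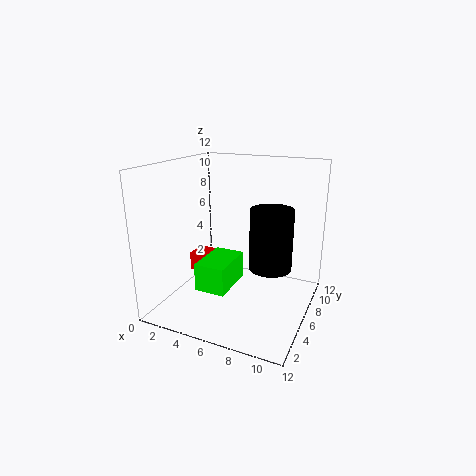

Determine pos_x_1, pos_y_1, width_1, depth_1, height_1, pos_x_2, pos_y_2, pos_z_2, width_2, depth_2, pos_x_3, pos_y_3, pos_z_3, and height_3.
pos_x_1 = 0.5; pos_y_1 = 7; width_1 = 2.25; depth_1 = 2; height_1 = 1.75; pos_x_2 = 2.5; pos_y_2 = 4.5; pos_z_2 = 1; width_2 = 2.75; depth_2 = 4.25; pos_x_3 = 7.75; pos_y_3 = 9.5; pos_z_3 = 2; height_3 = 5.75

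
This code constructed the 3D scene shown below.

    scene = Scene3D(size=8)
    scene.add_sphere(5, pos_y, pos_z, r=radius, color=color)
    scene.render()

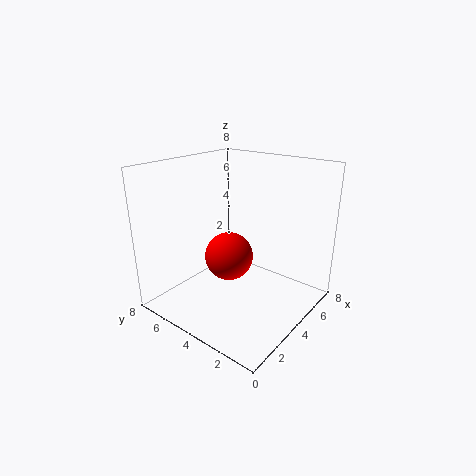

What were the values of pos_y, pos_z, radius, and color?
pos_y = 5.5
pos_z = 2
radius = 1.5
color = 'red'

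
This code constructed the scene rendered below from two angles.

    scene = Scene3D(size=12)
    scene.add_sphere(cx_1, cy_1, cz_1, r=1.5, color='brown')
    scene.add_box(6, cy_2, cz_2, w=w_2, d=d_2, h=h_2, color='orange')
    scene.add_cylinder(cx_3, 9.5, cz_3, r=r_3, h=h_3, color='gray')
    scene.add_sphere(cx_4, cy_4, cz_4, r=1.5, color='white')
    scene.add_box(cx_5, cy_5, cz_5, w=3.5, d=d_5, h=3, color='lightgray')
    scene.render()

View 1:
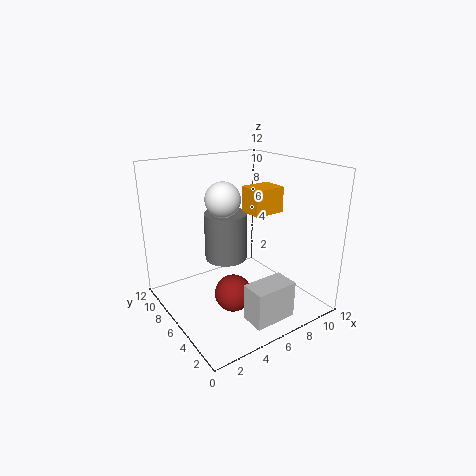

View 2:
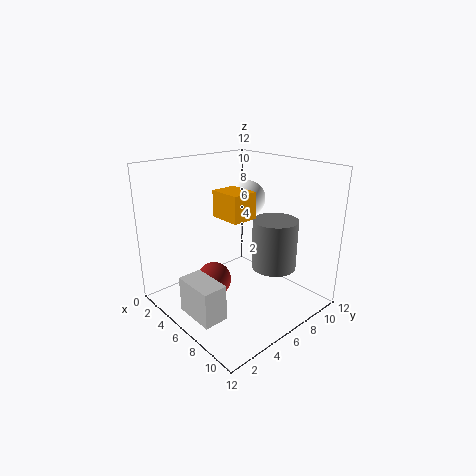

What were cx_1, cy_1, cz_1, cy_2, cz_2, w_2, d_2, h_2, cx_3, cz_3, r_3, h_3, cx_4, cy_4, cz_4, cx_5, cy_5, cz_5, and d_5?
cx_1 = 4.5
cy_1 = 4.5
cz_1 = 2
cy_2 = 3.5
cz_2 = 8.5
w_2 = 2.5
d_2 = 2
h_2 = 2
cx_3 = 7
cz_3 = 2.5
r_3 = 2
h_3 = 4.5
cx_4 = 5.5
cy_4 = 7.5
cz_4 = 9
cx_5 = 4.5
cy_5 = 1
cz_5 = 0.5
d_5 = 2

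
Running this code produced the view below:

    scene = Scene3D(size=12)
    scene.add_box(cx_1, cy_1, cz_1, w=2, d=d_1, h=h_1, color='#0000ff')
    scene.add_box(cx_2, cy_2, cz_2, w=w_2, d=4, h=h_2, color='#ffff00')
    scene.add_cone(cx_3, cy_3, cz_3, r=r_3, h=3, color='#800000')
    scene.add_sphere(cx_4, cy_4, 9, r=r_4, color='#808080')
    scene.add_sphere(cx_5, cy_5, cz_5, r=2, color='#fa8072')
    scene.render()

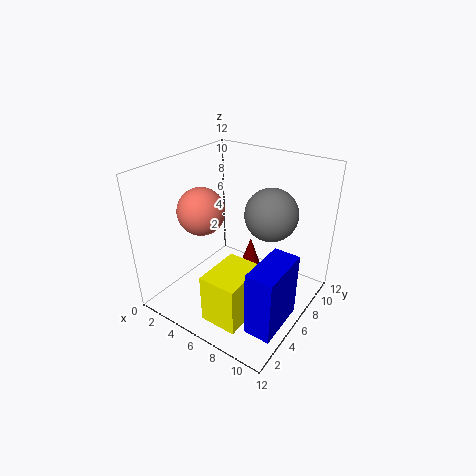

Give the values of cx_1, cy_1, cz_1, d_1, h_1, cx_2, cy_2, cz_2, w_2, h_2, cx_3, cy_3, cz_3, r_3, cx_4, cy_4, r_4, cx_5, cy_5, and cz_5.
cx_1 = 10, cy_1 = 1, cz_1 = 2, d_1 = 4, h_1 = 5, cx_2 = 6, cy_2 = 1, cz_2 = 1, w_2 = 3, h_2 = 4, cx_3 = 6, cy_3 = 8, cz_3 = 2, r_3 = 1, cx_4 = 9, cy_4 = 6, r_4 = 2, cx_5 = 3, cy_5 = 5, cz_5 = 8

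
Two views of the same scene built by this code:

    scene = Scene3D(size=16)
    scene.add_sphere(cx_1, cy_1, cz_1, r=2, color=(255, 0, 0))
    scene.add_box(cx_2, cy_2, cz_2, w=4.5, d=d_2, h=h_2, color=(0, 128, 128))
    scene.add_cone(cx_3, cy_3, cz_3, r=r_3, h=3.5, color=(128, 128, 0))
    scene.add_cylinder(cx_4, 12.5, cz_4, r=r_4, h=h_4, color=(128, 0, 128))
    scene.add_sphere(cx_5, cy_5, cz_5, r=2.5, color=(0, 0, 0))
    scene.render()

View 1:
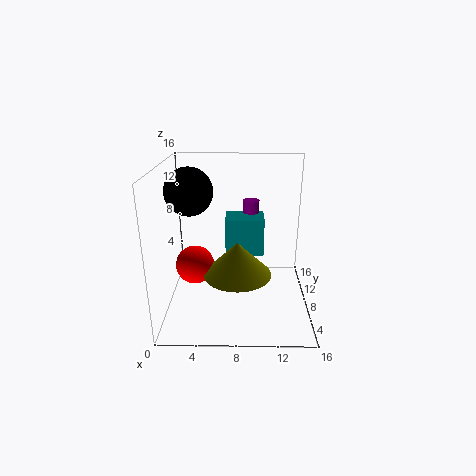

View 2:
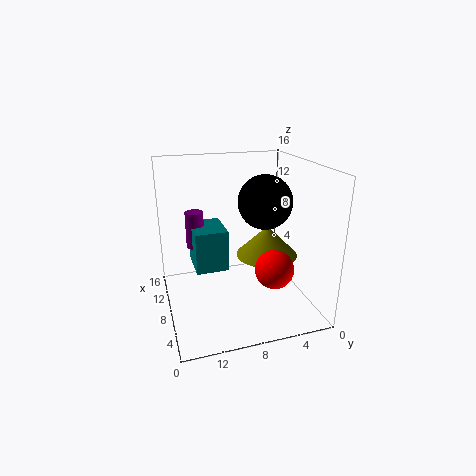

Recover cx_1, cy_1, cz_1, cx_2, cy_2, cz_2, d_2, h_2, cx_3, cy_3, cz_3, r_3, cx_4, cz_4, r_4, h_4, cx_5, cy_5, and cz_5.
cx_1 = 3.5; cy_1 = 5.5; cz_1 = 6; cx_2 = 6.5; cy_2 = 9.5; cz_2 = 5; d_2 = 3.5; h_2 = 4.5; cx_3 = 8; cy_3 = 4.5; cz_3 = 5.5; r_3 = 3.5; cx_4 = 9.5; cz_4 = 7; r_4 = 1; h_4 = 4; cx_5 = 3; cy_5 = 7; cz_5 = 13.5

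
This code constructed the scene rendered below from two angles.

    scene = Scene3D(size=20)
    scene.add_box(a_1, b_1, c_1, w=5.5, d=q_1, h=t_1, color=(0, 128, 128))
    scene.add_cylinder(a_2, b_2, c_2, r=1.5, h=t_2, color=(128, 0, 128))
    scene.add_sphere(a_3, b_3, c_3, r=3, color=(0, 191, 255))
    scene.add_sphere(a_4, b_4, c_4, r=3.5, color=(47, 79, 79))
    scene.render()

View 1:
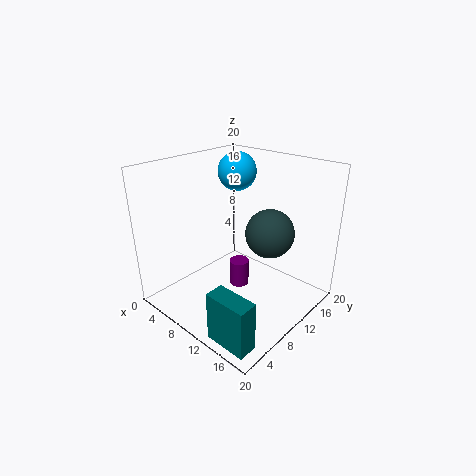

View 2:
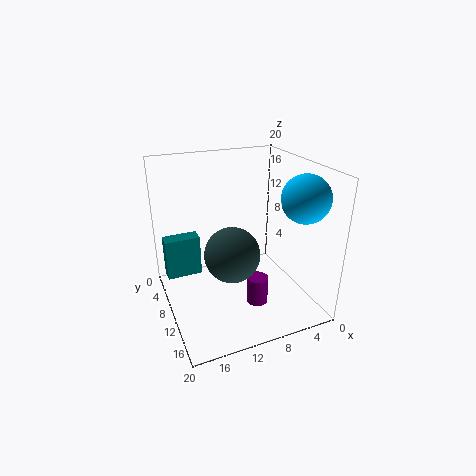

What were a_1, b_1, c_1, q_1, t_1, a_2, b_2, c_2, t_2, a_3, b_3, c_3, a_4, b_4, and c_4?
a_1 = 13.5
b_1 = 0.5
c_1 = 1
q_1 = 2.5
t_1 = 6.5
a_2 = 8
b_2 = 12.5
c_2 = 0.5
t_2 = 4
a_3 = 4
b_3 = 16.5
c_3 = 17
a_4 = 12.5
b_4 = 14
c_4 = 10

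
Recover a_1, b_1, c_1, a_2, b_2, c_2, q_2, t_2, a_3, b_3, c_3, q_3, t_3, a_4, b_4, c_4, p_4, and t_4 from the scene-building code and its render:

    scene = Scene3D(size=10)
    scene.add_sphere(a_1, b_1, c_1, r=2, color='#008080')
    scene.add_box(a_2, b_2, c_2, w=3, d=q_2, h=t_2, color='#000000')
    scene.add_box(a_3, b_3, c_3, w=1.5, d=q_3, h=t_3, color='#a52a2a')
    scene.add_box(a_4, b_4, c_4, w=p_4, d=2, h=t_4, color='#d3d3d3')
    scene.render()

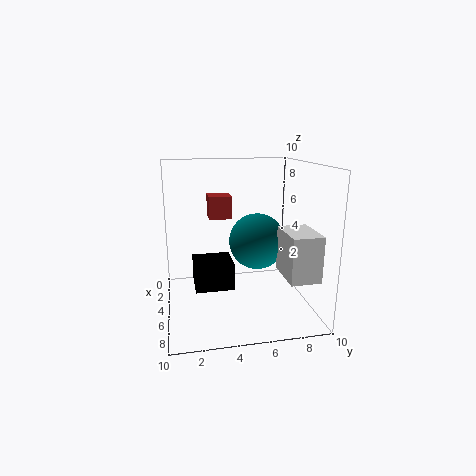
a_1 = 4.5; b_1 = 6.5; c_1 = 4.5; a_2 = 1; b_2 = 2; c_2 = 0.5; q_2 = 3; t_2 = 2; a_3 = 4; b_3 = 3; c_3 = 6.5; q_3 = 1.5; t_3 = 1.5; a_4 = 6; b_4 = 7.5; c_4 = 3; p_4 = 3; t_4 = 3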